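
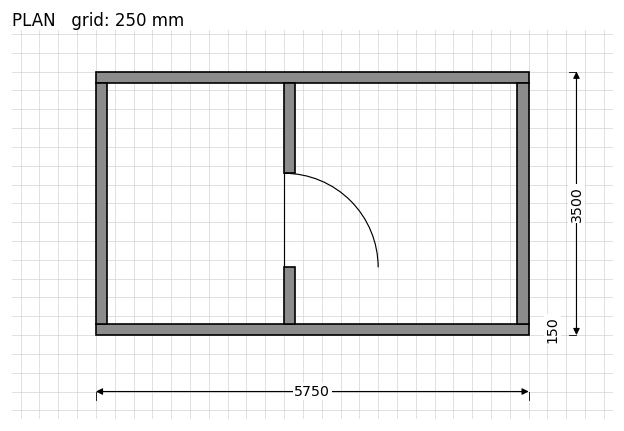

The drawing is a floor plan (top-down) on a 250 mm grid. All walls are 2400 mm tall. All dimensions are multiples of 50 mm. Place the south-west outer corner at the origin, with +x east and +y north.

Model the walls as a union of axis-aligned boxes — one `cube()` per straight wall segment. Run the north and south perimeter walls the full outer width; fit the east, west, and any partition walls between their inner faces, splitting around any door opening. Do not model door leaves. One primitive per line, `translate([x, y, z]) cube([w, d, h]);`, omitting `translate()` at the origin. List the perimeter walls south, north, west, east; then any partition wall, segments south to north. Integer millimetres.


cube([5750, 150, 2400]);
translate([0, 3350, 0]) cube([5750, 150, 2400]);
translate([0, 150, 0]) cube([150, 3200, 2400]);
translate([5600, 150, 0]) cube([150, 3200, 2400]);
translate([2500, 150, 0]) cube([150, 750, 2400]);
translate([2500, 2150, 0]) cube([150, 1200, 2400]);


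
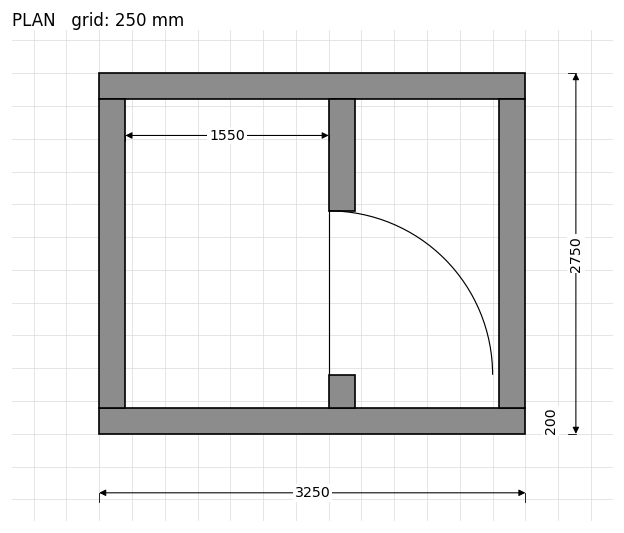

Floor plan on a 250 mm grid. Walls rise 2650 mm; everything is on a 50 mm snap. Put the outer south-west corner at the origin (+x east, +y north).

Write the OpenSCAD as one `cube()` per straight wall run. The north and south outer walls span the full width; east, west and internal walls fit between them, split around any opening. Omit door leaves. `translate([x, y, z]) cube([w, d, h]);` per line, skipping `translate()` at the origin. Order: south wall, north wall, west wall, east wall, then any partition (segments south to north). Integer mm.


cube([3250, 200, 2650]);
translate([0, 2550, 0]) cube([3250, 200, 2650]);
translate([0, 200, 0]) cube([200, 2350, 2650]);
translate([3050, 200, 0]) cube([200, 2350, 2650]);
translate([1750, 200, 0]) cube([200, 250, 2650]);
translate([1750, 1700, 0]) cube([200, 850, 2650]);


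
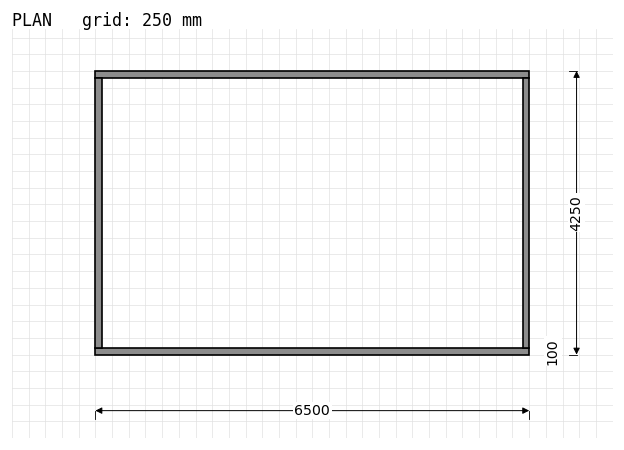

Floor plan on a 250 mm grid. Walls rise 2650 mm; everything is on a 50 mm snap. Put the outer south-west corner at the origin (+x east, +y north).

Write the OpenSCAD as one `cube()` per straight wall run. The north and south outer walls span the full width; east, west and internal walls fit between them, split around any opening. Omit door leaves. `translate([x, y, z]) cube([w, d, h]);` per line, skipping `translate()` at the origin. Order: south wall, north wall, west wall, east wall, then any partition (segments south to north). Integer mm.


cube([6500, 100, 2650]);
translate([0, 4150, 0]) cube([6500, 100, 2650]);
translate([0, 100, 0]) cube([100, 4050, 2650]);
translate([6400, 100, 0]) cube([100, 4050, 2650]);


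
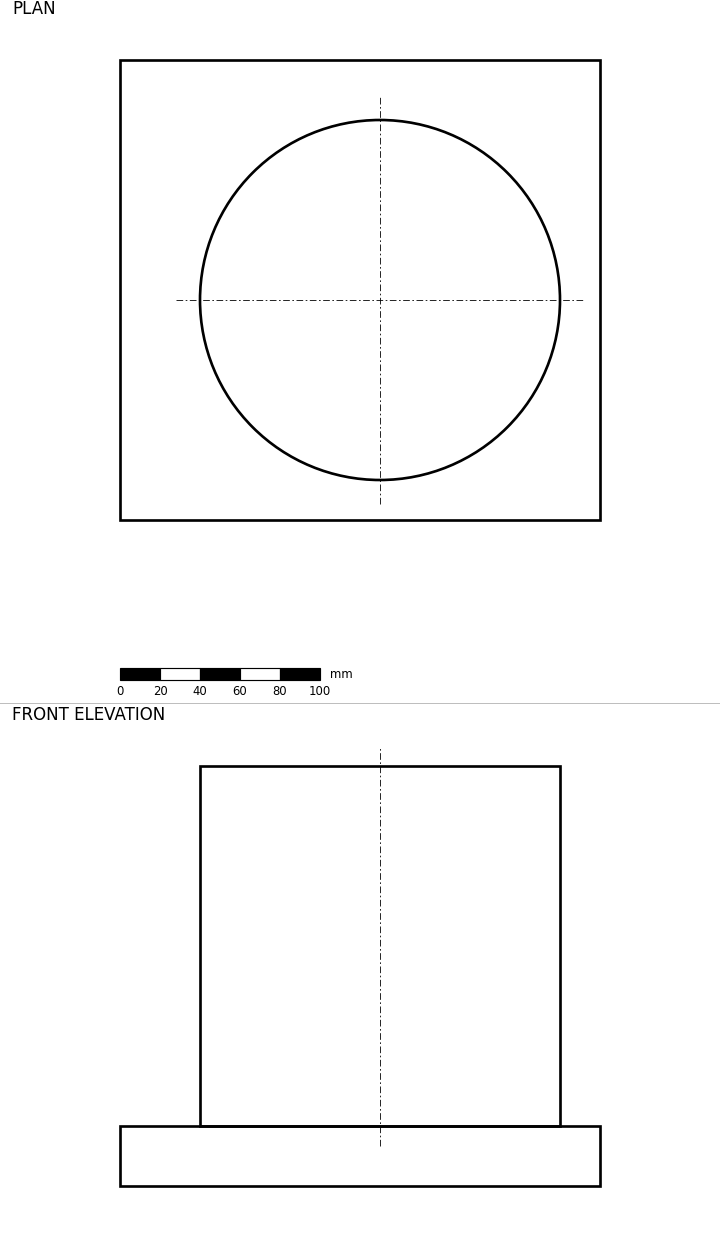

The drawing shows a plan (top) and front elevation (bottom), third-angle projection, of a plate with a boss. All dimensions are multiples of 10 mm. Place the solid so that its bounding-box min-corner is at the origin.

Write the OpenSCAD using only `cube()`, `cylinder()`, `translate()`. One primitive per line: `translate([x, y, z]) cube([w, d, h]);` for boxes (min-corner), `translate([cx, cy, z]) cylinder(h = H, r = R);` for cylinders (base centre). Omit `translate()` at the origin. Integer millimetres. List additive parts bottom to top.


cube([240, 230, 30]);
translate([130, 110, 30]) cylinder(h = 180, r = 90);


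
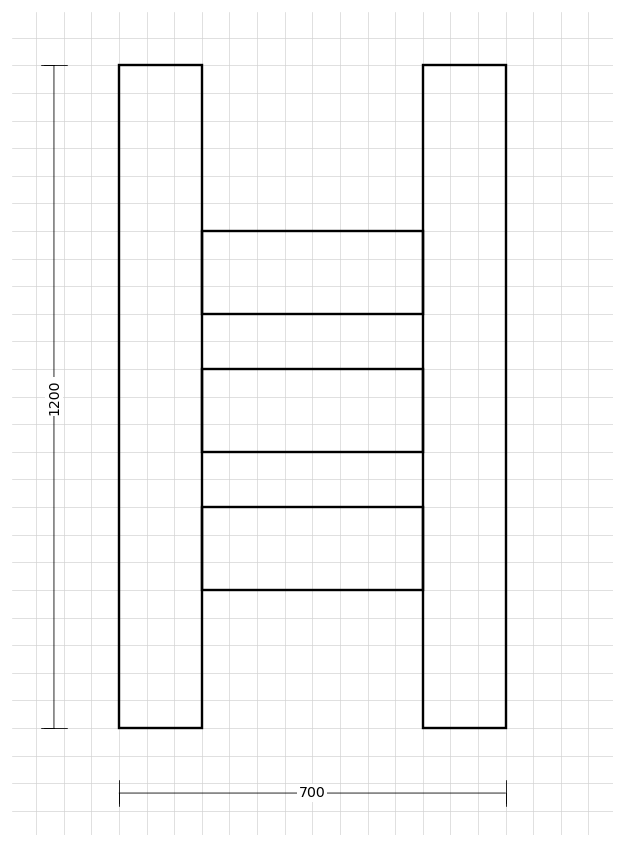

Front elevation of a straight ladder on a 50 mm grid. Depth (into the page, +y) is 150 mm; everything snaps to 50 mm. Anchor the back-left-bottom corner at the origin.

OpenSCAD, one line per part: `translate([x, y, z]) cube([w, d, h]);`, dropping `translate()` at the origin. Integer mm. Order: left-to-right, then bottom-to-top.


cube([150, 150, 1200]);
translate([150, 0, 250]) cube([400, 150, 150]);
translate([150, 0, 500]) cube([400, 150, 150]);
translate([150, 0, 750]) cube([400, 150, 150]);
translate([550, 0, 0]) cube([150, 150, 1200]);


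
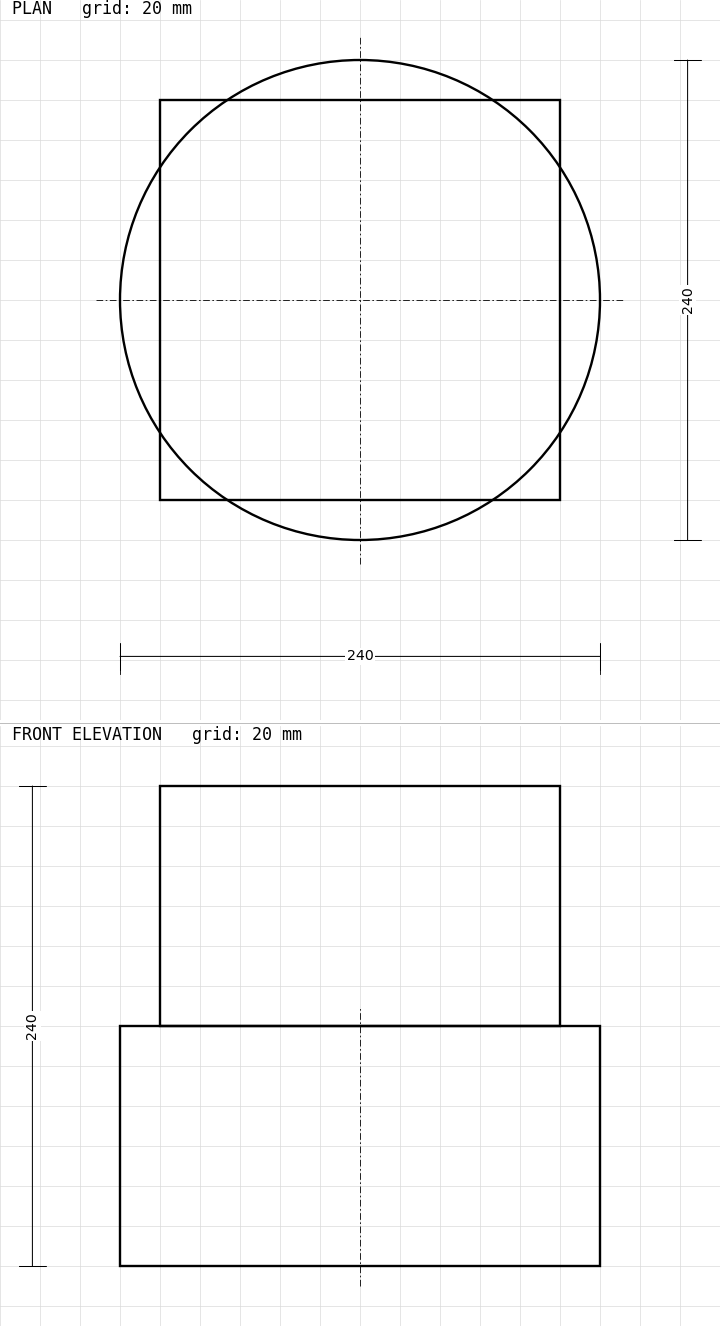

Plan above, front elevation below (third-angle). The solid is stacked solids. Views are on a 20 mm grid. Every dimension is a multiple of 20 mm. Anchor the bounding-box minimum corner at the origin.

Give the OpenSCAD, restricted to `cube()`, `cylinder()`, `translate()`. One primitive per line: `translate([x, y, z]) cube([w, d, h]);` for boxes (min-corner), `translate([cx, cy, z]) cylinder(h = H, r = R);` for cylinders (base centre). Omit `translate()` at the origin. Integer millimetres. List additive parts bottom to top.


translate([120, 120, 0]) cylinder(h = 120, r = 120);
translate([20, 20, 120]) cube([200, 200, 120]);


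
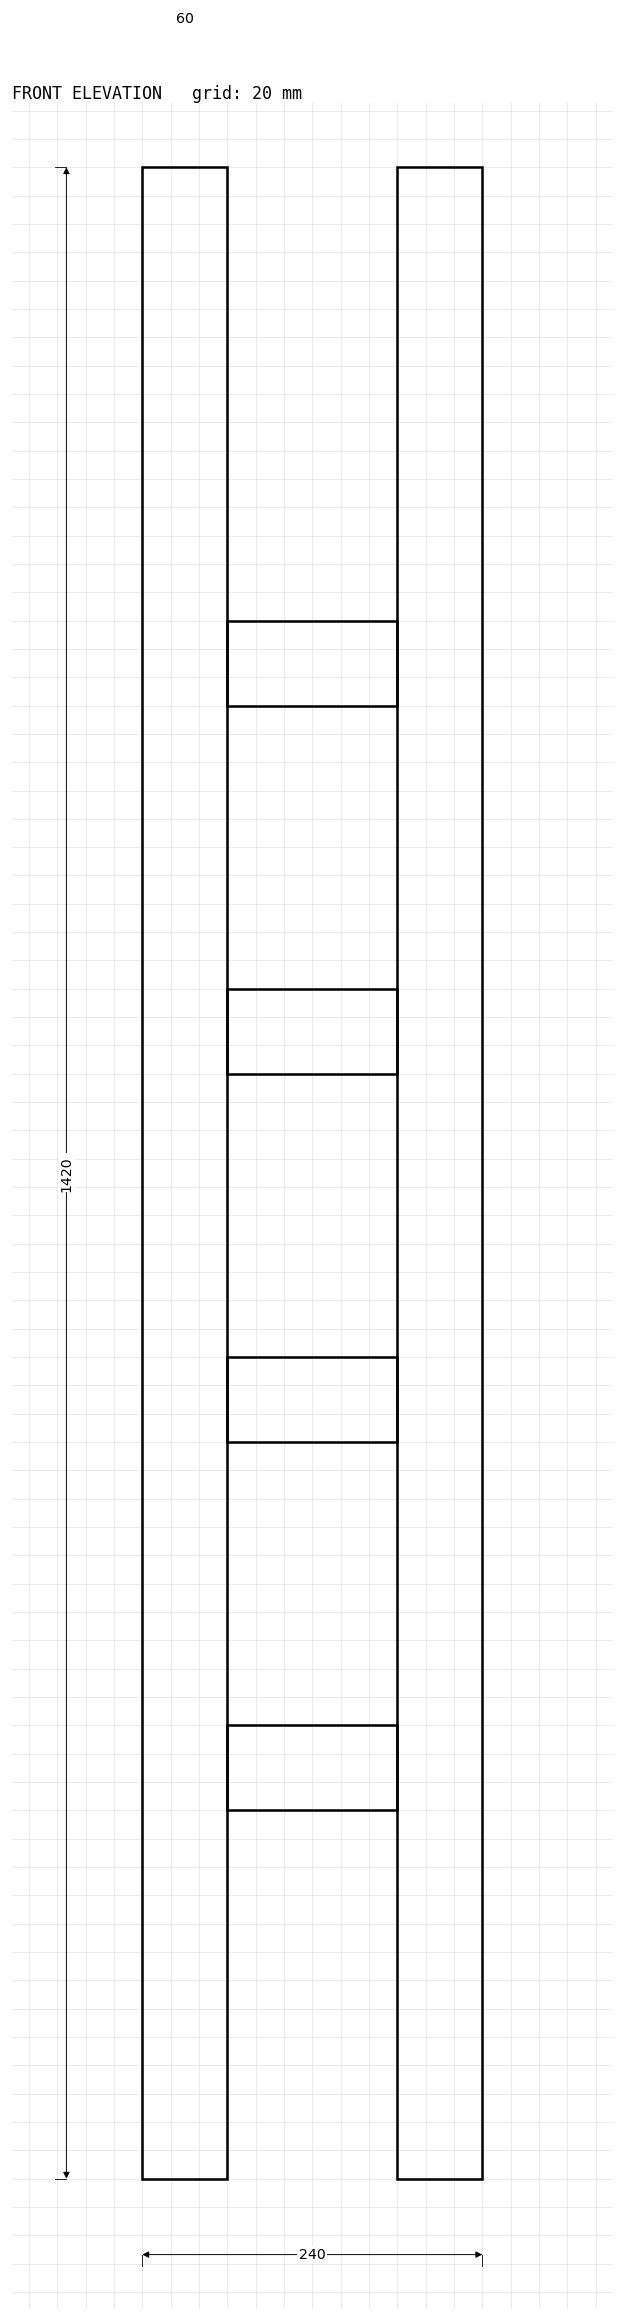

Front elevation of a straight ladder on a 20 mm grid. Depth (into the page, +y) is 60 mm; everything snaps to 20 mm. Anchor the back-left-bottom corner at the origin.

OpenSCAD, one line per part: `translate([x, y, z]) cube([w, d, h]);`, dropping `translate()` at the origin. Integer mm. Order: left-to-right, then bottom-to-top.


cube([60, 60, 1420]);
translate([60, 0, 260]) cube([120, 60, 60]);
translate([60, 0, 520]) cube([120, 60, 60]);
translate([60, 0, 780]) cube([120, 60, 60]);
translate([60, 0, 1040]) cube([120, 60, 60]);
translate([180, 0, 0]) cube([60, 60, 1420]);


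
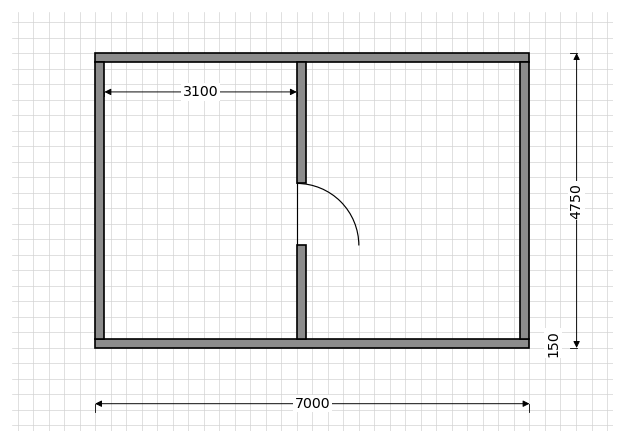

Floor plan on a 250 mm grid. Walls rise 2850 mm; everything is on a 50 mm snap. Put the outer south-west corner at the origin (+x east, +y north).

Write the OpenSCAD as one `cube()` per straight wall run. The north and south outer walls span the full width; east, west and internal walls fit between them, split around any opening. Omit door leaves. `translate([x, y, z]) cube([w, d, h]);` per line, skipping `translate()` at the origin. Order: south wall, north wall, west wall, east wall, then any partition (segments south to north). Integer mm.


cube([7000, 150, 2850]);
translate([0, 4600, 0]) cube([7000, 150, 2850]);
translate([0, 150, 0]) cube([150, 4450, 2850]);
translate([6850, 150, 0]) cube([150, 4450, 2850]);
translate([3250, 150, 0]) cube([150, 1500, 2850]);
translate([3250, 2650, 0]) cube([150, 1950, 2850]);


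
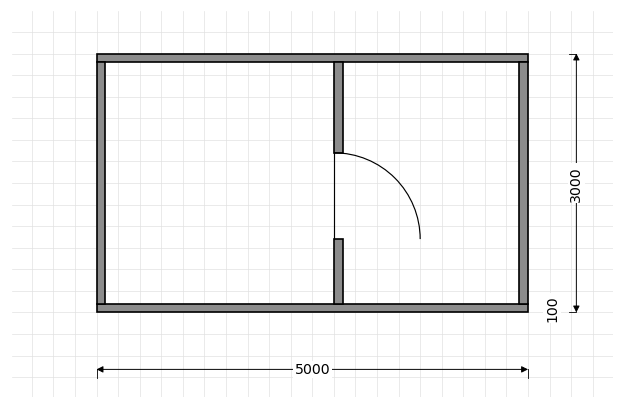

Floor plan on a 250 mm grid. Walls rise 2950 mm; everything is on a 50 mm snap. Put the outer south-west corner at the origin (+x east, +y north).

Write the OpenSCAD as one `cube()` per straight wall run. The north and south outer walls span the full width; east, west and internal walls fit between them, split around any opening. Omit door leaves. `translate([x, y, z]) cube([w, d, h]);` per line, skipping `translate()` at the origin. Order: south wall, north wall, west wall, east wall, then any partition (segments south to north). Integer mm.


cube([5000, 100, 2950]);
translate([0, 2900, 0]) cube([5000, 100, 2950]);
translate([0, 100, 0]) cube([100, 2800, 2950]);
translate([4900, 100, 0]) cube([100, 2800, 2950]);
translate([2750, 100, 0]) cube([100, 750, 2950]);
translate([2750, 1850, 0]) cube([100, 1050, 2950]);


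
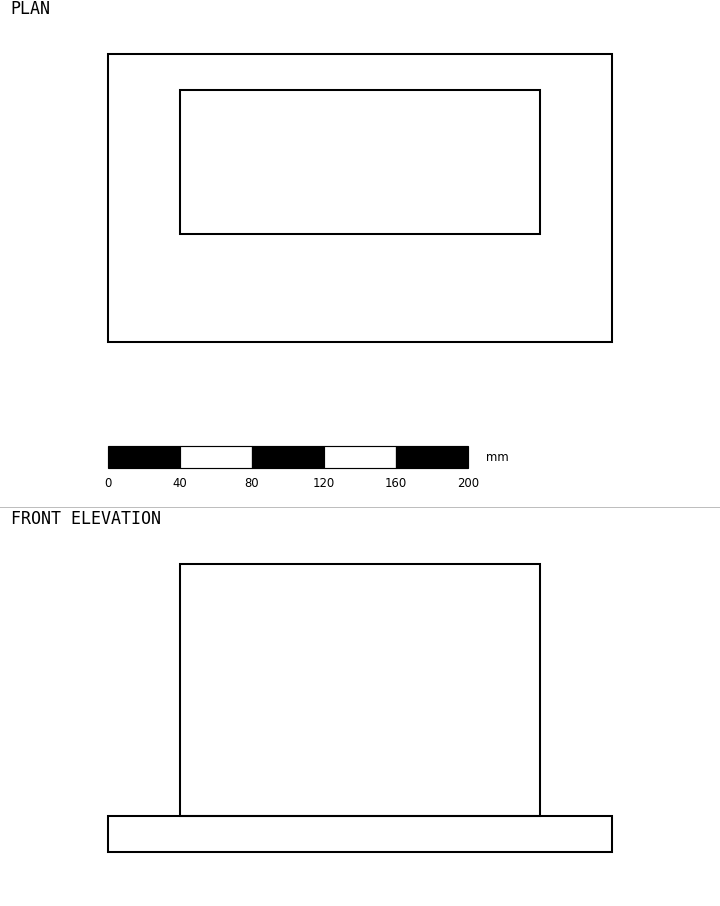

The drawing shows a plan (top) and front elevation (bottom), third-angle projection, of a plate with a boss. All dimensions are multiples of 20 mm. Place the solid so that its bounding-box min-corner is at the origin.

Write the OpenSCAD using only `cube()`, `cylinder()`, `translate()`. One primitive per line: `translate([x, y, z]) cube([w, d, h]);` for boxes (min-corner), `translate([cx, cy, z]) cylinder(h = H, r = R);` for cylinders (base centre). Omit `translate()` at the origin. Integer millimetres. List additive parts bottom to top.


cube([280, 160, 20]);
translate([40, 60, 20]) cube([200, 80, 140]);


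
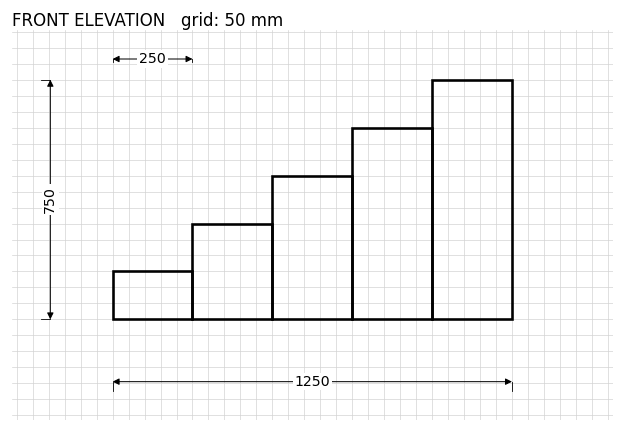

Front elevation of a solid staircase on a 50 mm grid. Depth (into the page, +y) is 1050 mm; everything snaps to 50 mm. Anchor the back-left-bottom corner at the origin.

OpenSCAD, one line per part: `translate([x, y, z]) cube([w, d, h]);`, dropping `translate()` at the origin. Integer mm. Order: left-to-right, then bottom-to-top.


cube([250, 1050, 150]);
translate([250, 0, 0]) cube([250, 1050, 300]);
translate([500, 0, 0]) cube([250, 1050, 450]);
translate([750, 0, 0]) cube([250, 1050, 600]);
translate([1000, 0, 0]) cube([250, 1050, 750]);


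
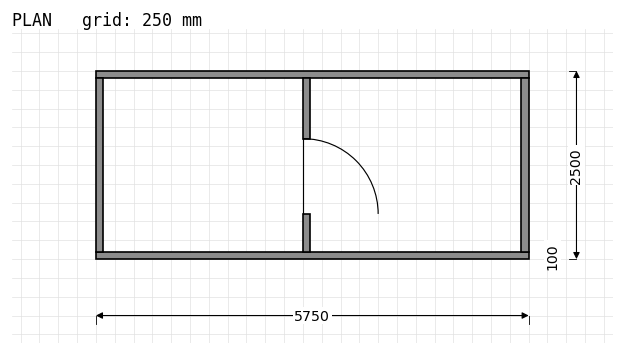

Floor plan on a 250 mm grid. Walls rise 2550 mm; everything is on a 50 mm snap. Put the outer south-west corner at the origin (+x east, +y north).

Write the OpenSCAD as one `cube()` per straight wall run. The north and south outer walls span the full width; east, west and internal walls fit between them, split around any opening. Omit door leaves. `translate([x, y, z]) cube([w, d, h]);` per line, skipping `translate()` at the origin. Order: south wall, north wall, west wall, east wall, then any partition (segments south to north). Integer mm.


cube([5750, 100, 2550]);
translate([0, 2400, 0]) cube([5750, 100, 2550]);
translate([0, 100, 0]) cube([100, 2300, 2550]);
translate([5650, 100, 0]) cube([100, 2300, 2550]);
translate([2750, 100, 0]) cube([100, 500, 2550]);
translate([2750, 1600, 0]) cube([100, 800, 2550]);


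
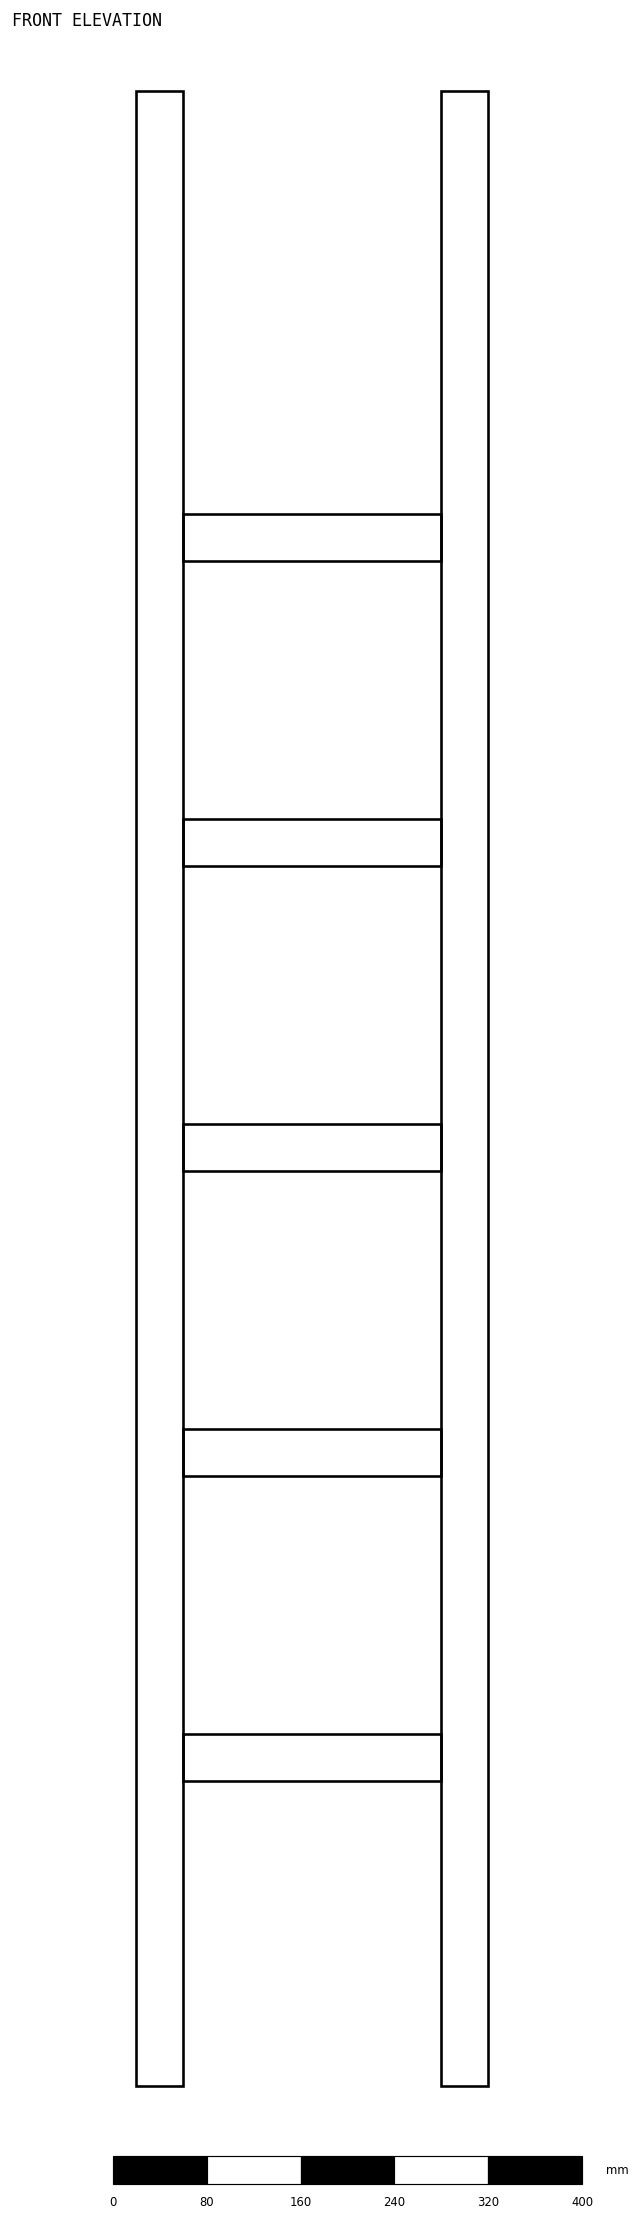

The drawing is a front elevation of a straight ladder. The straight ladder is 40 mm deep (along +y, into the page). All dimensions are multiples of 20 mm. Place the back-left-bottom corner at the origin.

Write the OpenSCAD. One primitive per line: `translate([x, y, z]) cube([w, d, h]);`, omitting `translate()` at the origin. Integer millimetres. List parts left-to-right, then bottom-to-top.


cube([40, 40, 1700]);
translate([40, 0, 260]) cube([220, 40, 40]);
translate([40, 0, 520]) cube([220, 40, 40]);
translate([40, 0, 780]) cube([220, 40, 40]);
translate([40, 0, 1040]) cube([220, 40, 40]);
translate([40, 0, 1300]) cube([220, 40, 40]);
translate([260, 0, 0]) cube([40, 40, 1700]);


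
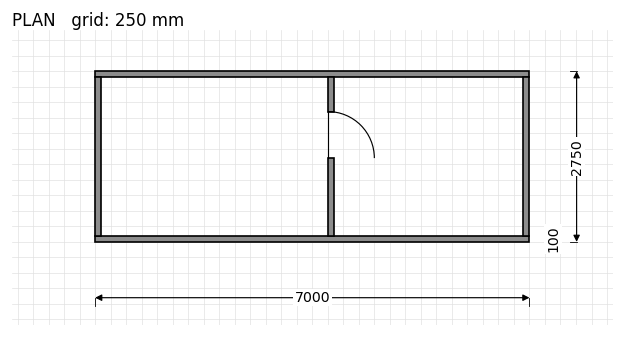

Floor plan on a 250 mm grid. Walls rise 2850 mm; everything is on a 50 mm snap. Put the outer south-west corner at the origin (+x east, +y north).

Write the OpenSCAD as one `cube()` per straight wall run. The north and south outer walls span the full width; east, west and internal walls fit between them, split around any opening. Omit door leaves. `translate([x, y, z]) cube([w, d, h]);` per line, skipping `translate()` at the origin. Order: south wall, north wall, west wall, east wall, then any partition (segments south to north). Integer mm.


cube([7000, 100, 2850]);
translate([0, 2650, 0]) cube([7000, 100, 2850]);
translate([0, 100, 0]) cube([100, 2550, 2850]);
translate([6900, 100, 0]) cube([100, 2550, 2850]);
translate([3750, 100, 0]) cube([100, 1250, 2850]);
translate([3750, 2100, 0]) cube([100, 550, 2850]);


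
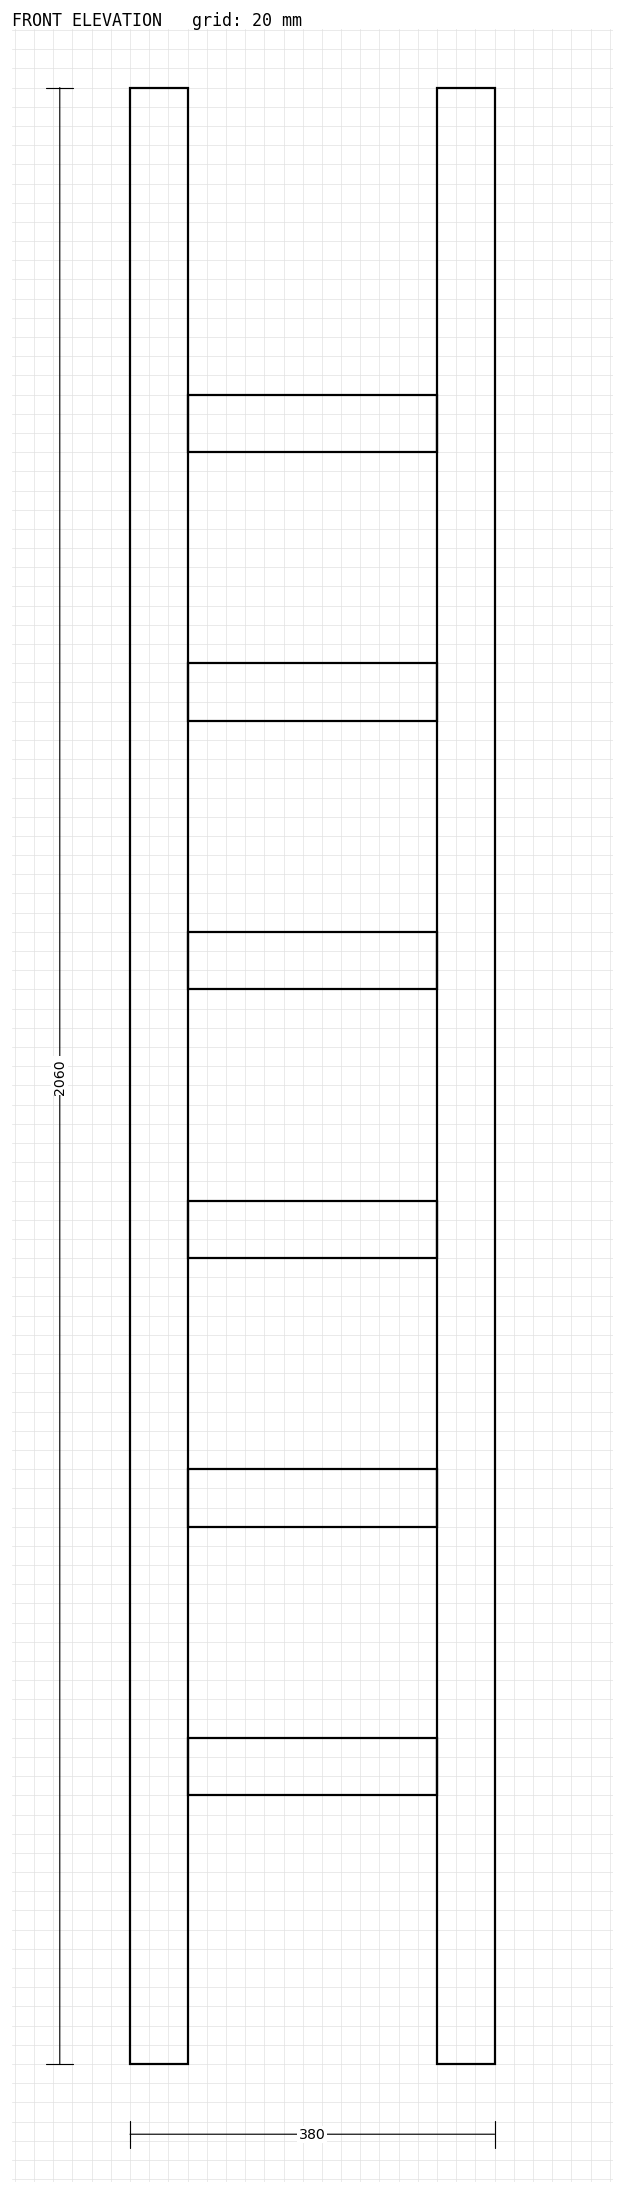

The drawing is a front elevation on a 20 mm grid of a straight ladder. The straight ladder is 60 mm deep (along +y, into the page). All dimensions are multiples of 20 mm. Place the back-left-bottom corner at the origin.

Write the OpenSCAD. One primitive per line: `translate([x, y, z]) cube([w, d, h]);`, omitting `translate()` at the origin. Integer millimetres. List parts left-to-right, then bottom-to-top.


cube([60, 60, 2060]);
translate([60, 0, 280]) cube([260, 60, 60]);
translate([60, 0, 560]) cube([260, 60, 60]);
translate([60, 0, 840]) cube([260, 60, 60]);
translate([60, 0, 1120]) cube([260, 60, 60]);
translate([60, 0, 1400]) cube([260, 60, 60]);
translate([60, 0, 1680]) cube([260, 60, 60]);
translate([320, 0, 0]) cube([60, 60, 2060]);


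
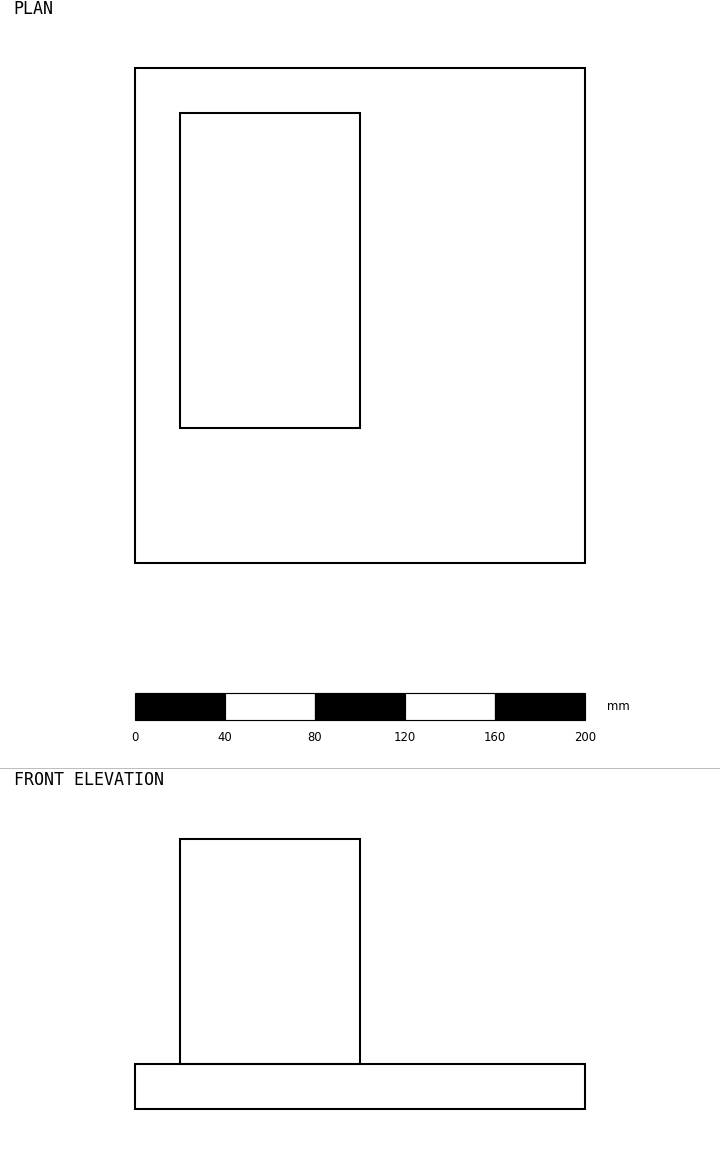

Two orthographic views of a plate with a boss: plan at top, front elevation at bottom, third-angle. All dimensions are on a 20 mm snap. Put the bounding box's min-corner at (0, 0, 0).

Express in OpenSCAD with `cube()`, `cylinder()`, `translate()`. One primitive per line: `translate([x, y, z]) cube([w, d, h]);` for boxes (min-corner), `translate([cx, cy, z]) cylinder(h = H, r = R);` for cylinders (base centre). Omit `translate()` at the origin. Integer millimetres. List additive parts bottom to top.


cube([200, 220, 20]);
translate([20, 60, 20]) cube([80, 140, 100]);


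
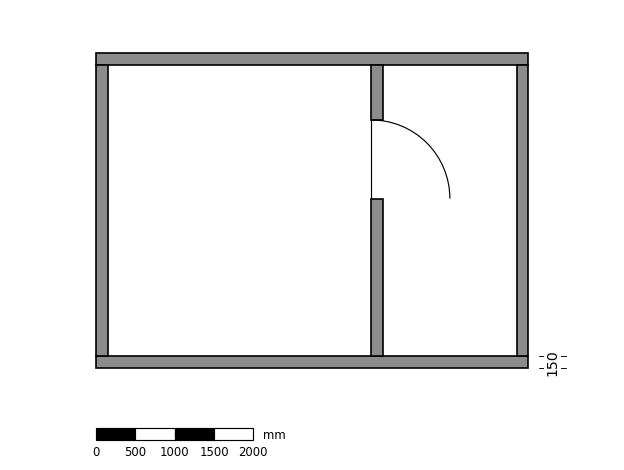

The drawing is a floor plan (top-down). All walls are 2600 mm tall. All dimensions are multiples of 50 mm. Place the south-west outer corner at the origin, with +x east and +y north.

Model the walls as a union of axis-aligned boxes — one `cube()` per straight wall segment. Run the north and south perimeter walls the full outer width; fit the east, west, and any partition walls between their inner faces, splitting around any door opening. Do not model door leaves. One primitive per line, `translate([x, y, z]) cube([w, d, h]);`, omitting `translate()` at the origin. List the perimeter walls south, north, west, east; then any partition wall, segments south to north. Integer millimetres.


cube([5500, 150, 2600]);
translate([0, 3850, 0]) cube([5500, 150, 2600]);
translate([0, 150, 0]) cube([150, 3700, 2600]);
translate([5350, 150, 0]) cube([150, 3700, 2600]);
translate([3500, 150, 0]) cube([150, 2000, 2600]);
translate([3500, 3150, 0]) cube([150, 700, 2600]);


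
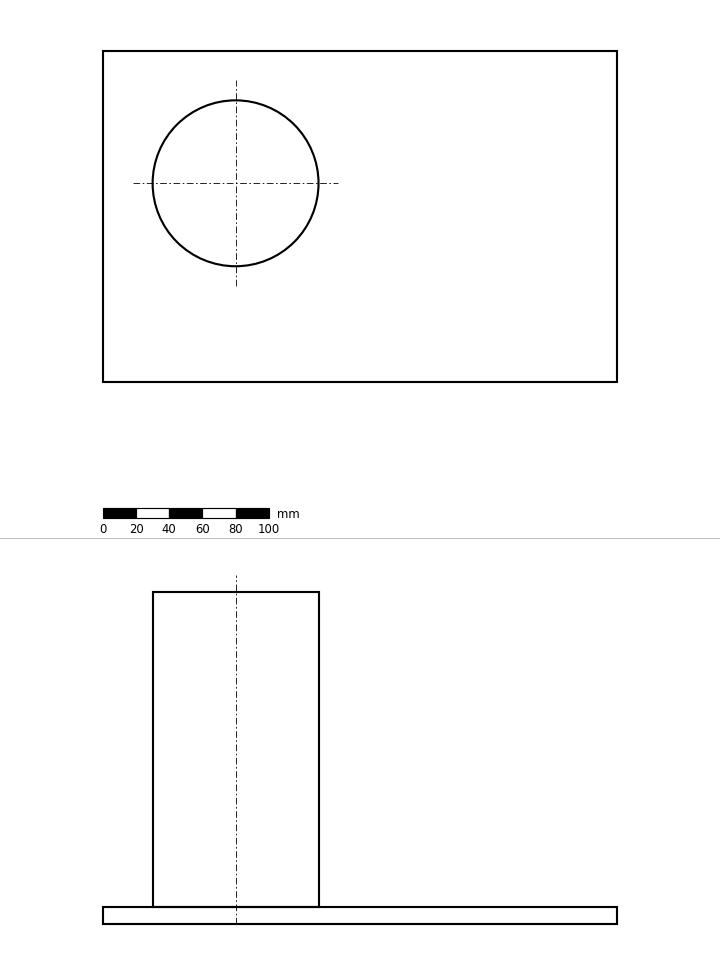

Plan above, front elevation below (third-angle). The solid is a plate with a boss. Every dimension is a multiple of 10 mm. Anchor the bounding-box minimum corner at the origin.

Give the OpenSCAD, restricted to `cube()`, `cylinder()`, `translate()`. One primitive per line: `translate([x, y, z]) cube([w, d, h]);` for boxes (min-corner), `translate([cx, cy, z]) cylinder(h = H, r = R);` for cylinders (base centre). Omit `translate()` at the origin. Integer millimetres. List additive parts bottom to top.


cube([310, 200, 10]);
translate([80, 120, 10]) cylinder(h = 190, r = 50);


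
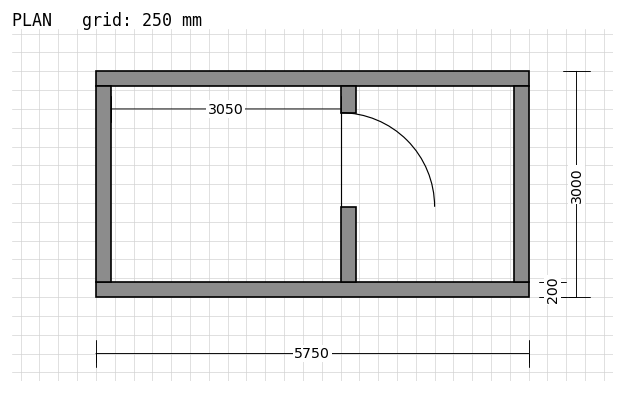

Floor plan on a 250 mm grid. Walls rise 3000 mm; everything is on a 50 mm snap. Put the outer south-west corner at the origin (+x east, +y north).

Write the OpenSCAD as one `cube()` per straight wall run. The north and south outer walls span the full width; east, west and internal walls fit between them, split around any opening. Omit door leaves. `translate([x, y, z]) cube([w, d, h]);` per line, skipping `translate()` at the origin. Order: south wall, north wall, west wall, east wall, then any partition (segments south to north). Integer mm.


cube([5750, 200, 3000]);
translate([0, 2800, 0]) cube([5750, 200, 3000]);
translate([0, 200, 0]) cube([200, 2600, 3000]);
translate([5550, 200, 0]) cube([200, 2600, 3000]);
translate([3250, 200, 0]) cube([200, 1000, 3000]);
translate([3250, 2450, 0]) cube([200, 350, 3000]);


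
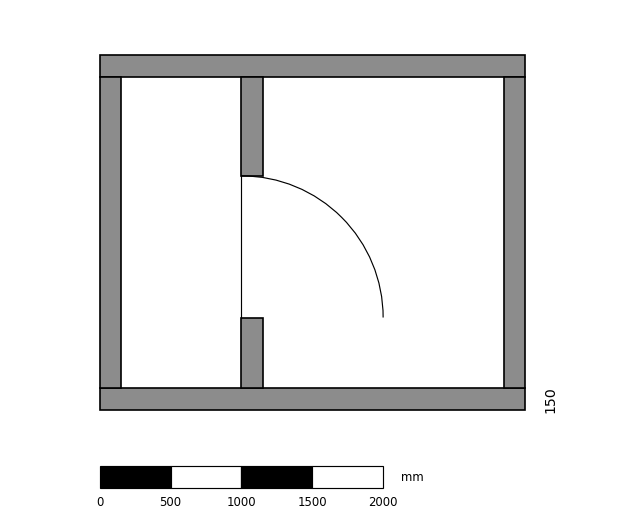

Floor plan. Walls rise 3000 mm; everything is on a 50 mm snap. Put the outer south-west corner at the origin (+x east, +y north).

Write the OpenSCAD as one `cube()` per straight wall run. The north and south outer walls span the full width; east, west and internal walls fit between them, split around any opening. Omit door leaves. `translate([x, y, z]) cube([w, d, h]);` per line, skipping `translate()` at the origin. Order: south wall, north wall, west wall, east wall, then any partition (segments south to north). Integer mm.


cube([3000, 150, 3000]);
translate([0, 2350, 0]) cube([3000, 150, 3000]);
translate([0, 150, 0]) cube([150, 2200, 3000]);
translate([2850, 150, 0]) cube([150, 2200, 3000]);
translate([1000, 150, 0]) cube([150, 500, 3000]);
translate([1000, 1650, 0]) cube([150, 700, 3000]);


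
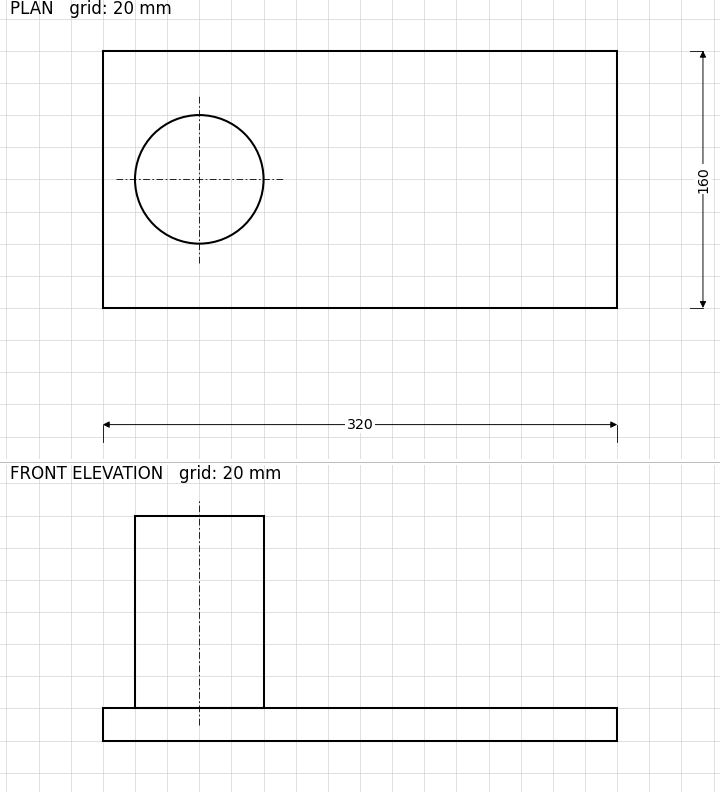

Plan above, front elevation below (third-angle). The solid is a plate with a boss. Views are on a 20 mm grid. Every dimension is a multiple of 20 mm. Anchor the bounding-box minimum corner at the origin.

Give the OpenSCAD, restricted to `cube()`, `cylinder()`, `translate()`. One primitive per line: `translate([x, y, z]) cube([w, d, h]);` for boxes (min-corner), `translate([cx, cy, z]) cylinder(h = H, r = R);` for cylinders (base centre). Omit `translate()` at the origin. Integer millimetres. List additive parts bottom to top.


cube([320, 160, 20]);
translate([60, 80, 20]) cylinder(h = 120, r = 40);


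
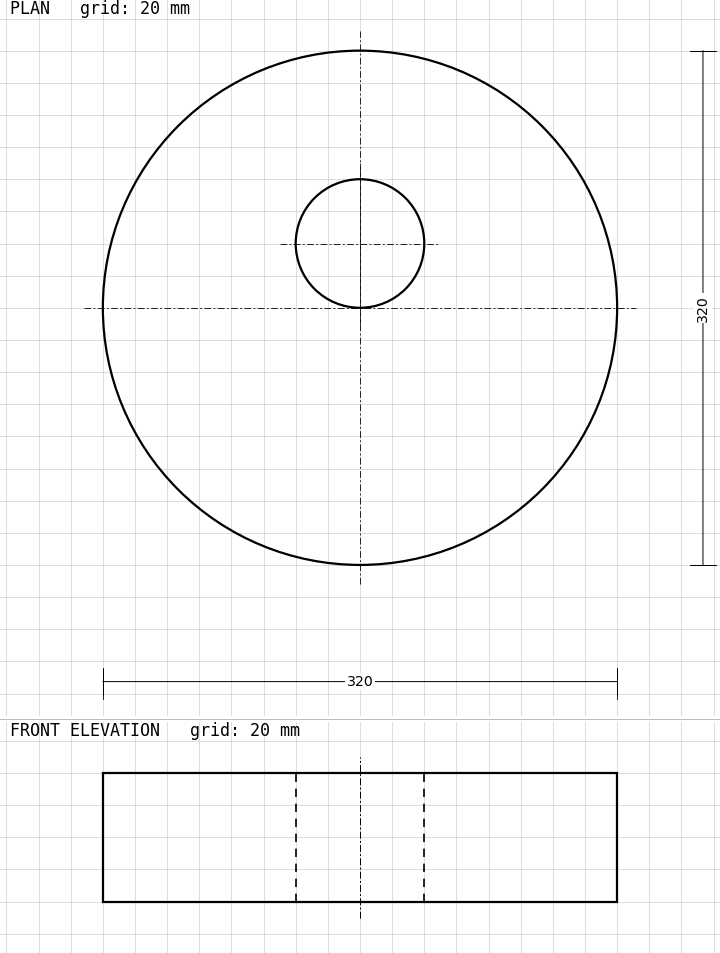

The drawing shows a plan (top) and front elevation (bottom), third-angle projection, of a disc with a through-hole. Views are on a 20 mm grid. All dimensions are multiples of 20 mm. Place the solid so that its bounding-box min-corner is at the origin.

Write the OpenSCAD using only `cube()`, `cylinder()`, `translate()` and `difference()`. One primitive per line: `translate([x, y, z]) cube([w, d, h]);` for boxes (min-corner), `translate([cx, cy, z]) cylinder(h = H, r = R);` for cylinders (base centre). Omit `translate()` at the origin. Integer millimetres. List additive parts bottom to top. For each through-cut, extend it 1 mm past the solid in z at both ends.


difference() {
  translate([160, 160, 0]) cylinder(h = 80, r = 160);
  translate([160, 200, -1]) cylinder(h = 82, r = 40);
}


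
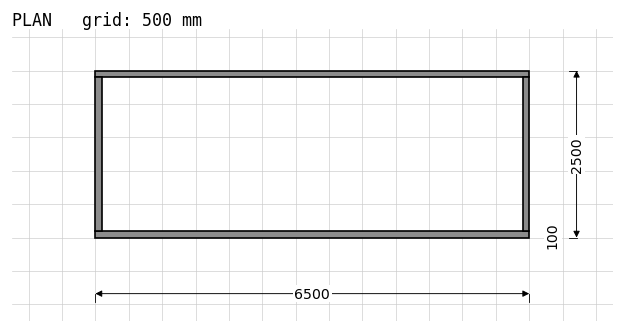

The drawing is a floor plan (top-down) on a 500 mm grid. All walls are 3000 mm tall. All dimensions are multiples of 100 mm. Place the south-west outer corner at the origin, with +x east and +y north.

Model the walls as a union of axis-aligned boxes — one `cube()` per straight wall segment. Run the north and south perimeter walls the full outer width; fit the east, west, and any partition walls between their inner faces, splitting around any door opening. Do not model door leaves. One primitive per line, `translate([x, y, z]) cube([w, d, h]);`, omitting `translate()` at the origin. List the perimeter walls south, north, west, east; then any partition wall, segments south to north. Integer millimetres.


cube([6500, 100, 3000]);
translate([0, 2400, 0]) cube([6500, 100, 3000]);
translate([0, 100, 0]) cube([100, 2300, 3000]);
translate([6400, 100, 0]) cube([100, 2300, 3000]);


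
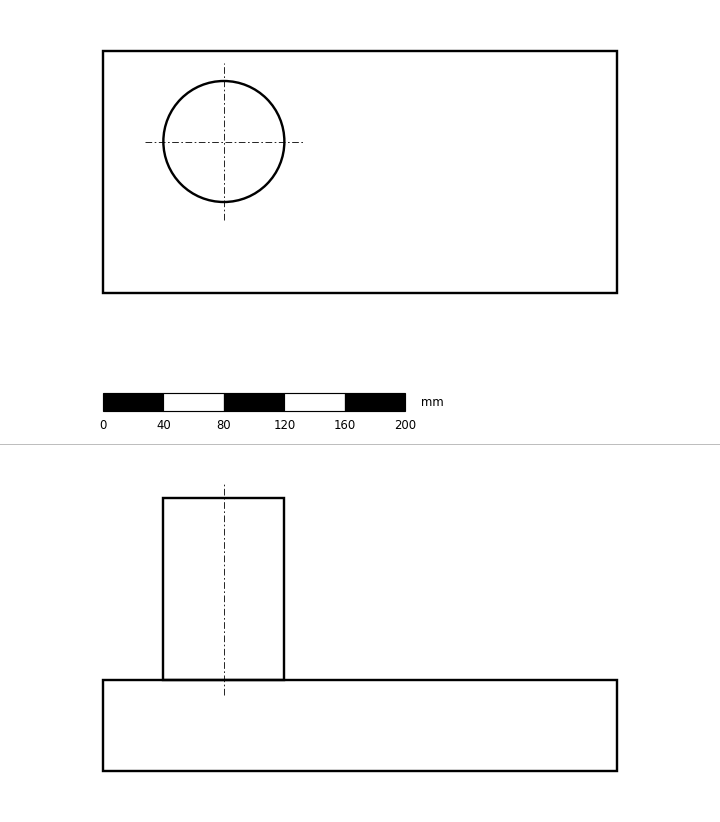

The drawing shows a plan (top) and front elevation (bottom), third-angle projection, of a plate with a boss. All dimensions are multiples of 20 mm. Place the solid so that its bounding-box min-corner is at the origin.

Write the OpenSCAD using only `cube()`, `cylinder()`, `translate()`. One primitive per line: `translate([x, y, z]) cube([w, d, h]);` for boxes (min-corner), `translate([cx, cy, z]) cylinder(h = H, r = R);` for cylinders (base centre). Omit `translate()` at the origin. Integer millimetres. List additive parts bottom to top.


cube([340, 160, 60]);
translate([80, 100, 60]) cylinder(h = 120, r = 40);


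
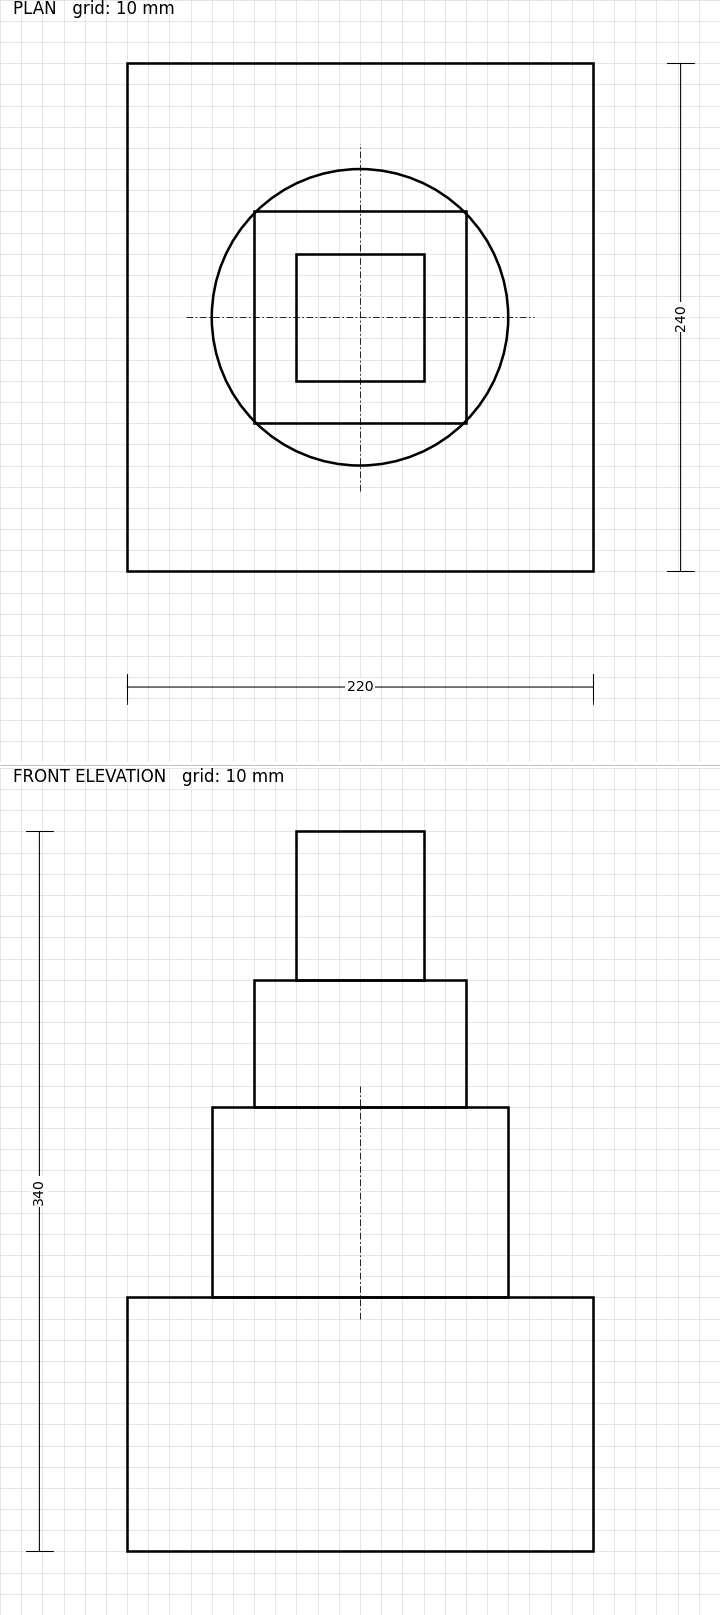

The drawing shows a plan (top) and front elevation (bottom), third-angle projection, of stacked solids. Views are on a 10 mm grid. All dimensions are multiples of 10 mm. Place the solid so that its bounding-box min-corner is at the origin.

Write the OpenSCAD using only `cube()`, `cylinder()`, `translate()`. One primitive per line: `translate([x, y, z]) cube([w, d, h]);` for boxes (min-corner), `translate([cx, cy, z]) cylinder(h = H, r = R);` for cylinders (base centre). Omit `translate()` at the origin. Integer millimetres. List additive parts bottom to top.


cube([220, 240, 120]);
translate([110, 120, 120]) cylinder(h = 90, r = 70);
translate([60, 70, 210]) cube([100, 100, 60]);
translate([80, 90, 270]) cube([60, 60, 70]);


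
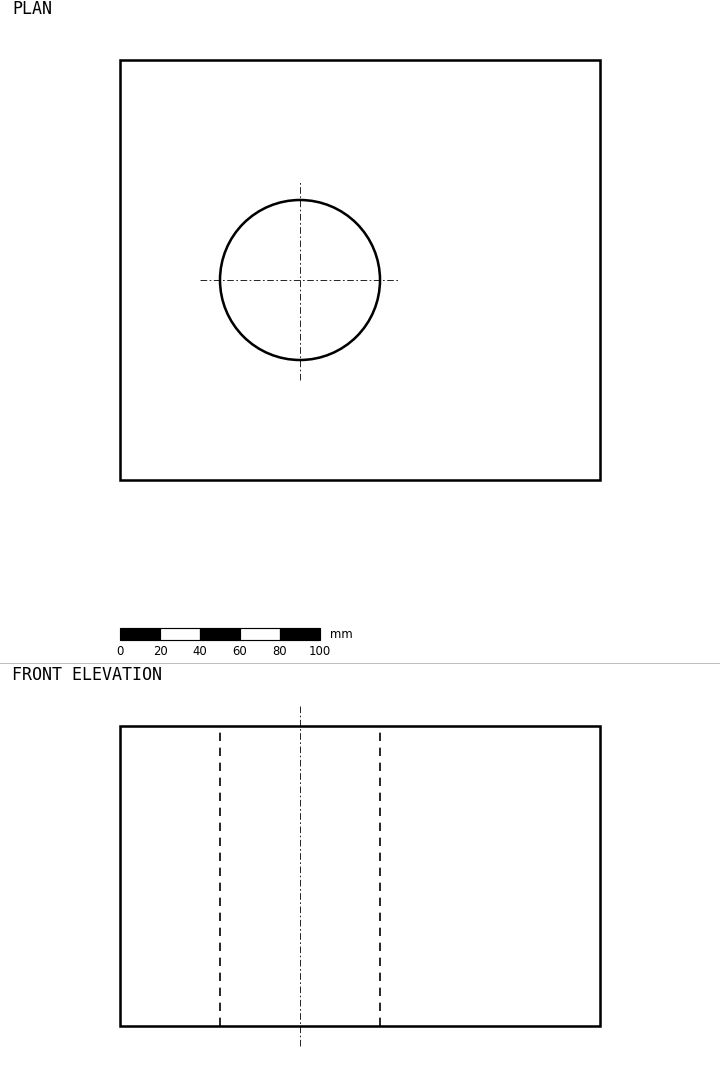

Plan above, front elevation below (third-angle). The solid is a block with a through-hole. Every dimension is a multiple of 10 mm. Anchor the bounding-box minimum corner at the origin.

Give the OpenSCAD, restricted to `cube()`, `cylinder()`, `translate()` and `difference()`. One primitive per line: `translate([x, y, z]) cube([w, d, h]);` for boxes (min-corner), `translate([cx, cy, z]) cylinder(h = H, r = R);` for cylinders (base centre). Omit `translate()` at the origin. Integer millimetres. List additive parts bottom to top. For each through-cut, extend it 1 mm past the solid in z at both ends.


difference() {
  cube([240, 210, 150]);
  translate([90, 100, -1]) cylinder(h = 152, r = 40);
}


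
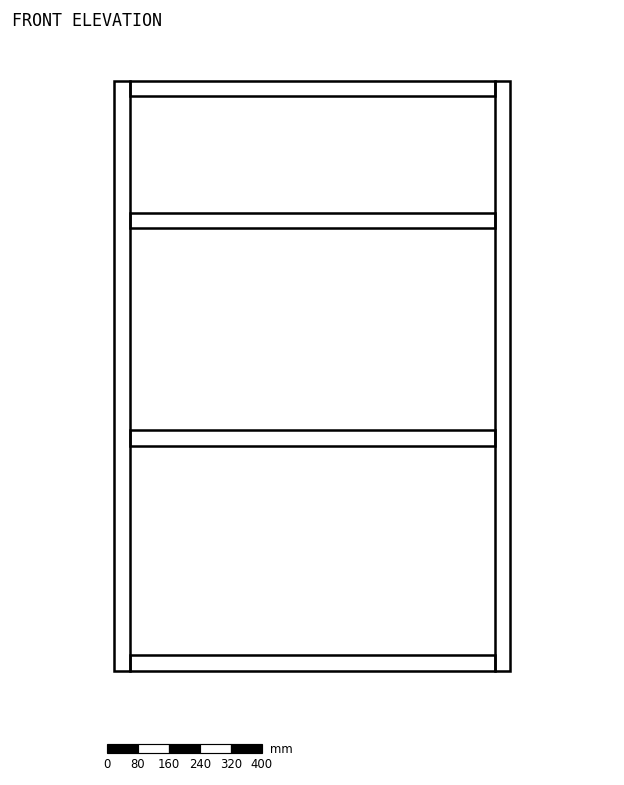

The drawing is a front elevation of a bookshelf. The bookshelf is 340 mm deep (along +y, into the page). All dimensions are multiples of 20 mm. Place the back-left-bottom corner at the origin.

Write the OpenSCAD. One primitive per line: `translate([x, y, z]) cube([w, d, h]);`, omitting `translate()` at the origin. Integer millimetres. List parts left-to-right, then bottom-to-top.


cube([40, 340, 1520]);
translate([40, 0, 0]) cube([940, 340, 40]);
translate([40, 0, 580]) cube([940, 340, 40]);
translate([40, 0, 1140]) cube([940, 340, 40]);
translate([40, 0, 1480]) cube([940, 340, 40]);
translate([980, 0, 0]) cube([40, 340, 1520]);


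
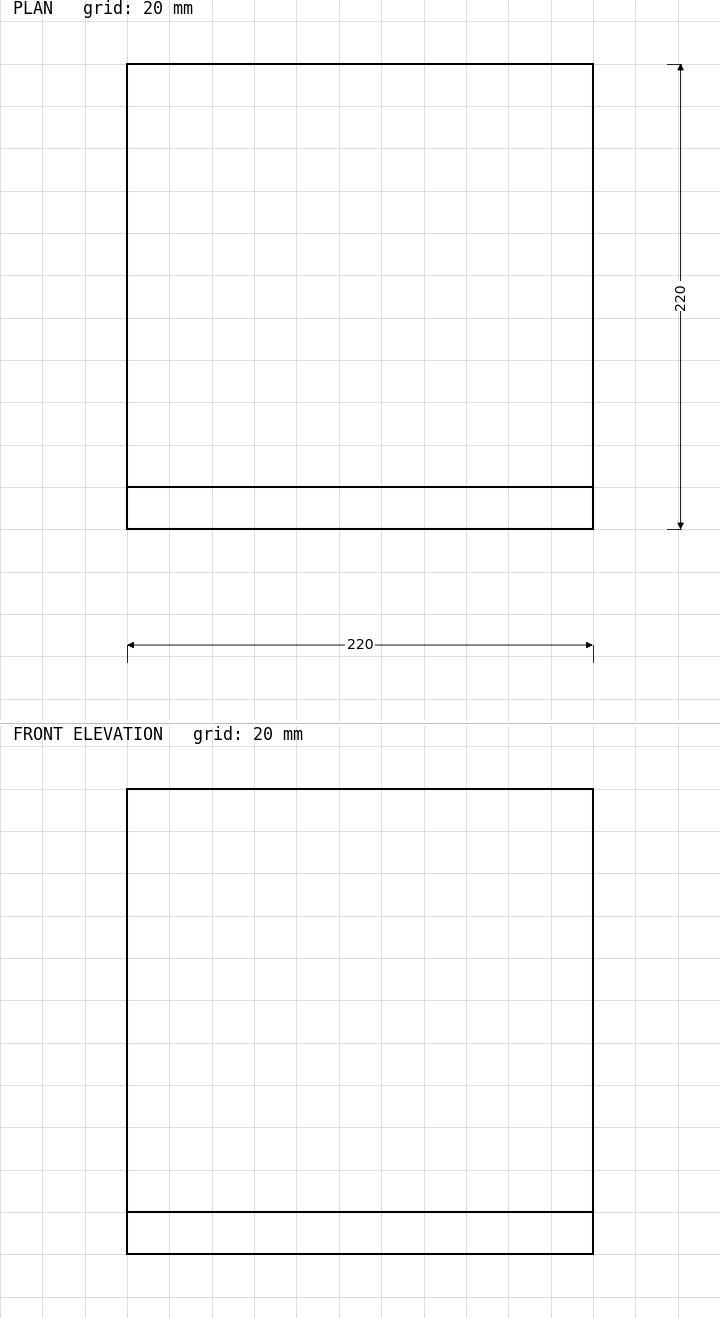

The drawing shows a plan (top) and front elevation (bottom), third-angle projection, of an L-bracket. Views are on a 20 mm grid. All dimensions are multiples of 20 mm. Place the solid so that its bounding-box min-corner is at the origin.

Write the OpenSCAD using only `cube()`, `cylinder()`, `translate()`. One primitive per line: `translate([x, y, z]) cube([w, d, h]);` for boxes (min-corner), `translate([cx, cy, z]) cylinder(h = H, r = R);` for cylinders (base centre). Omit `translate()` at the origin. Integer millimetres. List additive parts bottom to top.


cube([220, 220, 20]);
translate([0, 0, 20]) cube([220, 20, 200]);


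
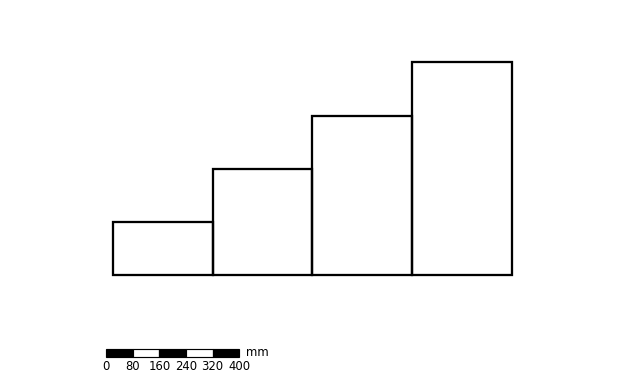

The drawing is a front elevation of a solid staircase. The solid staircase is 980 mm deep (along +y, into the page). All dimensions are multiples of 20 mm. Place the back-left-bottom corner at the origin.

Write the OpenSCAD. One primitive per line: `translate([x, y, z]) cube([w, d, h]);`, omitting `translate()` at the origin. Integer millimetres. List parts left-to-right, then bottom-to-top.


cube([300, 980, 160]);
translate([300, 0, 0]) cube([300, 980, 320]);
translate([600, 0, 0]) cube([300, 980, 480]);
translate([900, 0, 0]) cube([300, 980, 640]);


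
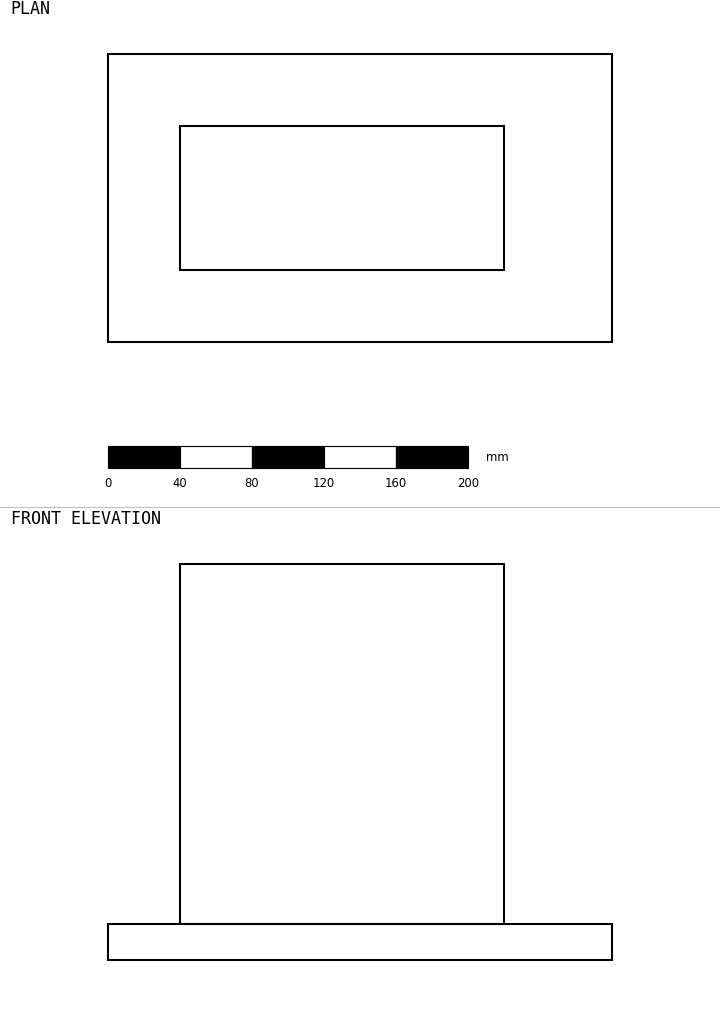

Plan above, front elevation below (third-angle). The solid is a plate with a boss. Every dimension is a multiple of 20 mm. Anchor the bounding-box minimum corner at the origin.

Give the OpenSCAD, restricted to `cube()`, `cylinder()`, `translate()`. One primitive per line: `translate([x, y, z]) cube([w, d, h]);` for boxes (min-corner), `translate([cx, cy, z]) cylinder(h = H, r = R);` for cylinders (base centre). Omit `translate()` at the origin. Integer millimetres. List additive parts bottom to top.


cube([280, 160, 20]);
translate([40, 40, 20]) cube([180, 80, 200]);


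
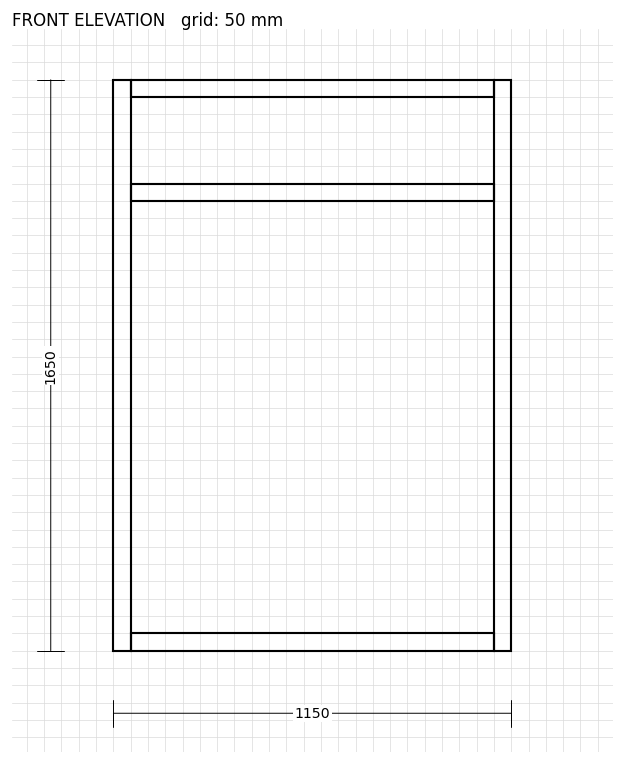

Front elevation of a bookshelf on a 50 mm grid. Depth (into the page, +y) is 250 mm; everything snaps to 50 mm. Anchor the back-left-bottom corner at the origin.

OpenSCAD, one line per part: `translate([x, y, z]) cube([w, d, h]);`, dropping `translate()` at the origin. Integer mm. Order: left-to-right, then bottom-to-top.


cube([50, 250, 1650]);
translate([50, 0, 0]) cube([1050, 250, 50]);
translate([50, 0, 1300]) cube([1050, 250, 50]);
translate([50, 0, 1600]) cube([1050, 250, 50]);
translate([1100, 0, 0]) cube([50, 250, 1650]);


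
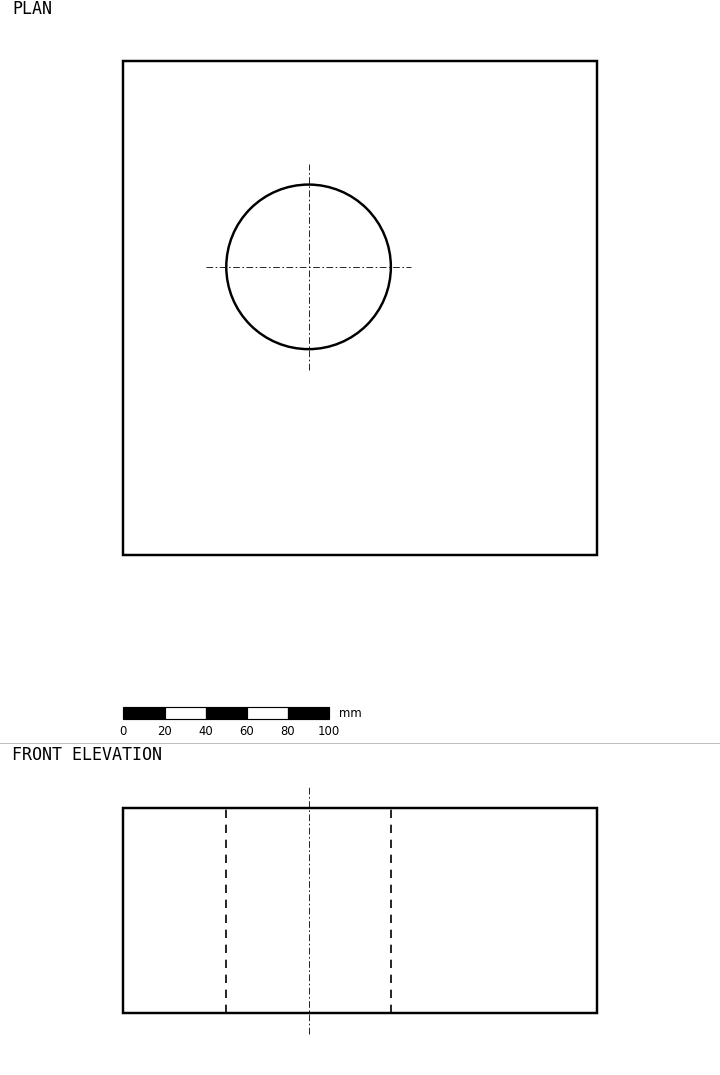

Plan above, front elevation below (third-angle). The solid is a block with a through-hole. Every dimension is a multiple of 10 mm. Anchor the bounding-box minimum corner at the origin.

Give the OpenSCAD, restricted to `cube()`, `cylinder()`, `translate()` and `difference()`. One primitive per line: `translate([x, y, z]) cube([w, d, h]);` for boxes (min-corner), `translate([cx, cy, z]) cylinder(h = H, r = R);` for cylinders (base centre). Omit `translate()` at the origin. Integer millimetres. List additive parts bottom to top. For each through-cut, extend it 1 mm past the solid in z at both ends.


difference() {
  cube([230, 240, 100]);
  translate([90, 140, -1]) cylinder(h = 102, r = 40);
}


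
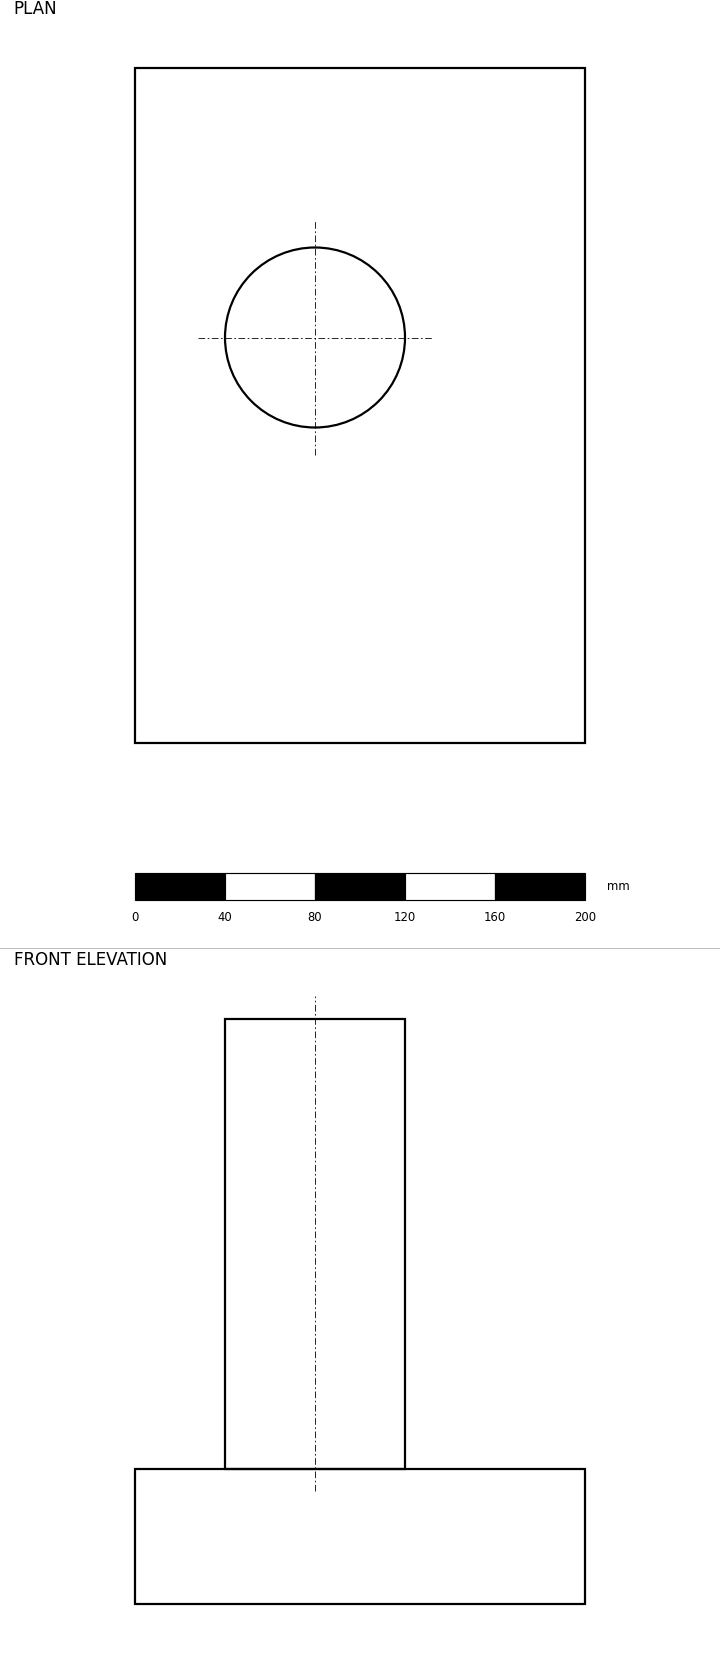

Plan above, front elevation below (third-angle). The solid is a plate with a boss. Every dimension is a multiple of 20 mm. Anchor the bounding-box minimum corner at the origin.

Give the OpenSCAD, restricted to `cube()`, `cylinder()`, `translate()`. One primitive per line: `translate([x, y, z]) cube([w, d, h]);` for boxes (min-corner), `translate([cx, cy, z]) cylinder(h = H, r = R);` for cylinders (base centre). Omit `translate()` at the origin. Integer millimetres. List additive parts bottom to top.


cube([200, 300, 60]);
translate([80, 180, 60]) cylinder(h = 200, r = 40);


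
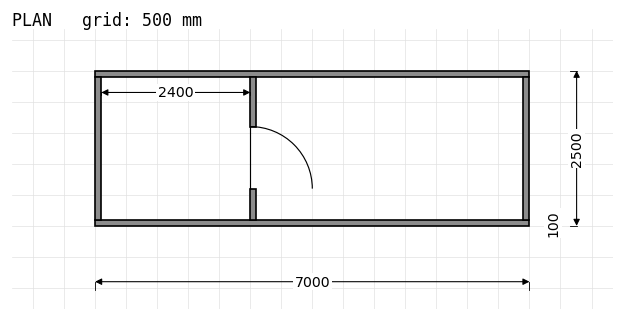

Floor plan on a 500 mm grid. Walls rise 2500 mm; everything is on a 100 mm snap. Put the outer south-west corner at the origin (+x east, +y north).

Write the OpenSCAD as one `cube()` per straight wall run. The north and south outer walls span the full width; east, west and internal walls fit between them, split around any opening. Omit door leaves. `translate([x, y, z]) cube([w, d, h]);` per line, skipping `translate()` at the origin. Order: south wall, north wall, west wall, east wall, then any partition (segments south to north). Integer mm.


cube([7000, 100, 2500]);
translate([0, 2400, 0]) cube([7000, 100, 2500]);
translate([0, 100, 0]) cube([100, 2300, 2500]);
translate([6900, 100, 0]) cube([100, 2300, 2500]);
translate([2500, 100, 0]) cube([100, 500, 2500]);
translate([2500, 1600, 0]) cube([100, 800, 2500]);


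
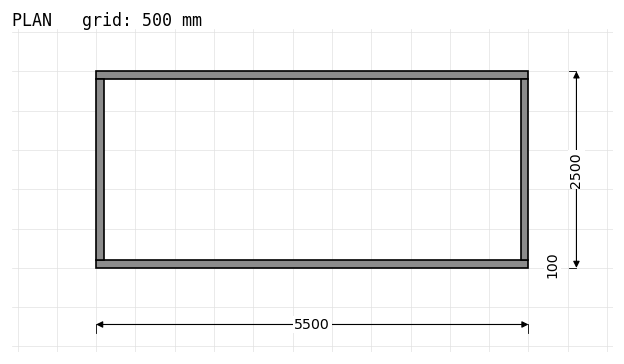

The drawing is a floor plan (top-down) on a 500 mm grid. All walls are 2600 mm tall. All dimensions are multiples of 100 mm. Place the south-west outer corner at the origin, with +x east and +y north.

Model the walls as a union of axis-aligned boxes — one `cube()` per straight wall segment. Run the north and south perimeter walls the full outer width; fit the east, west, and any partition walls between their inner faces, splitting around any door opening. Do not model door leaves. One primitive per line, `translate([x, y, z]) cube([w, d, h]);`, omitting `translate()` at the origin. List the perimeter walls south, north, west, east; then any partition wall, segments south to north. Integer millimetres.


cube([5500, 100, 2600]);
translate([0, 2400, 0]) cube([5500, 100, 2600]);
translate([0, 100, 0]) cube([100, 2300, 2600]);
translate([5400, 100, 0]) cube([100, 2300, 2600]);


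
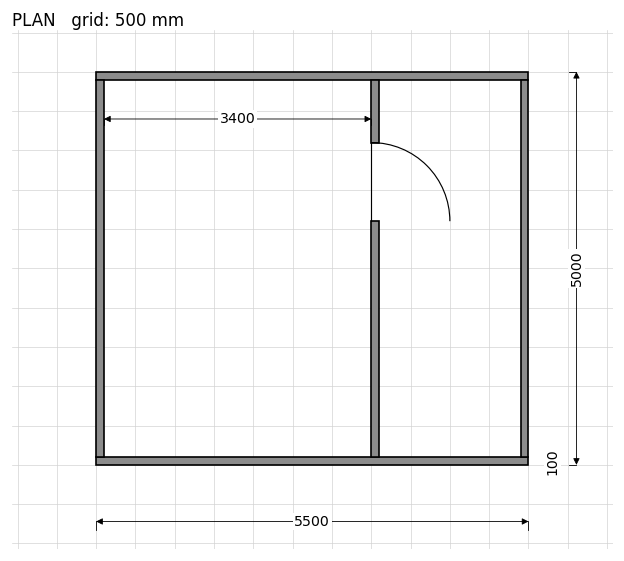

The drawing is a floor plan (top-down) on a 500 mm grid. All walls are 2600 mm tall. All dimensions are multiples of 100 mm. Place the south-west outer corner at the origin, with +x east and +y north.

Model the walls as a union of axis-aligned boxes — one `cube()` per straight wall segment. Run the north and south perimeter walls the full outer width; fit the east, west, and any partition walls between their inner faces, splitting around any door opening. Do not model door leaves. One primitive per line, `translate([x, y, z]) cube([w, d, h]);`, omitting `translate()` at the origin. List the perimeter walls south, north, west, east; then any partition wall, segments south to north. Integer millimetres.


cube([5500, 100, 2600]);
translate([0, 4900, 0]) cube([5500, 100, 2600]);
translate([0, 100, 0]) cube([100, 4800, 2600]);
translate([5400, 100, 0]) cube([100, 4800, 2600]);
translate([3500, 100, 0]) cube([100, 3000, 2600]);
translate([3500, 4100, 0]) cube([100, 800, 2600]);


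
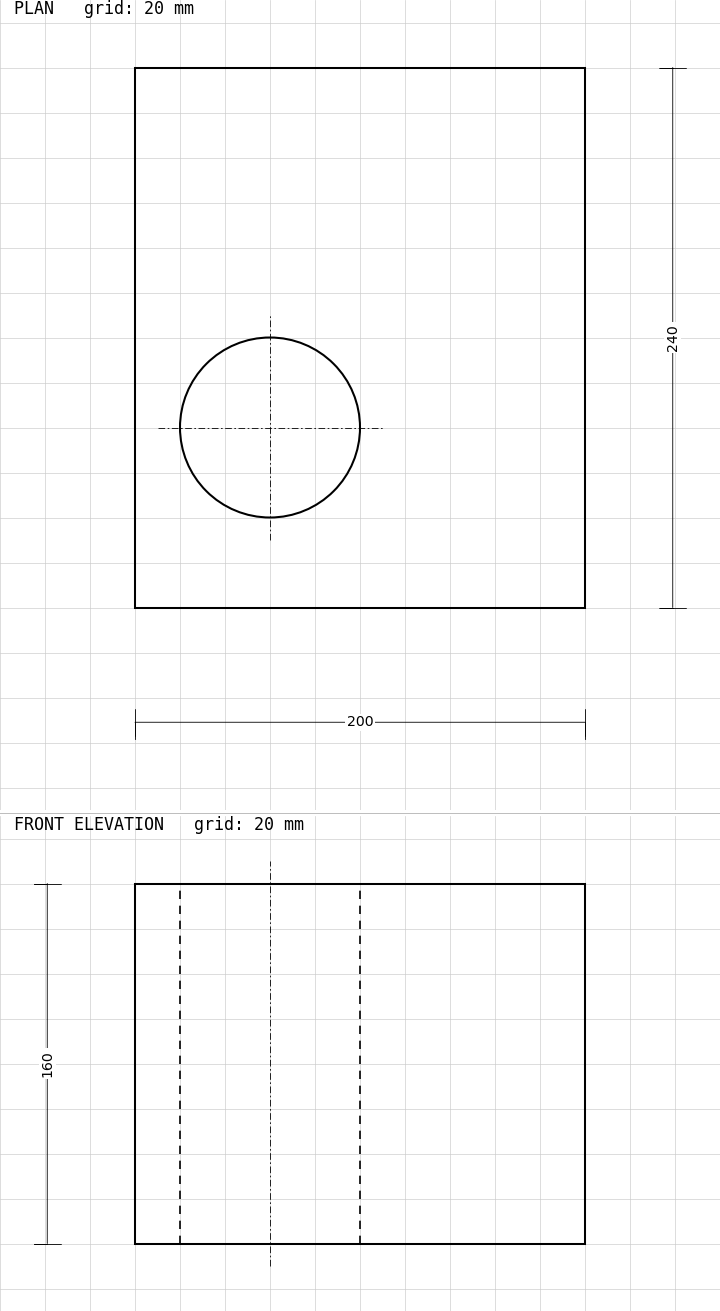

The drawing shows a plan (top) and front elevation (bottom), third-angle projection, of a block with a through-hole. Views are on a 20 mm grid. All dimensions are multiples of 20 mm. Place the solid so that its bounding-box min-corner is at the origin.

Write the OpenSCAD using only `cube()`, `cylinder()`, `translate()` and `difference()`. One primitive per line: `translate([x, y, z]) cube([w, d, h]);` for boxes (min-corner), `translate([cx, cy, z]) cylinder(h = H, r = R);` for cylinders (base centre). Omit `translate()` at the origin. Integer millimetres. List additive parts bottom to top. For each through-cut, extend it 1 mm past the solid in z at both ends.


difference() {
  cube([200, 240, 160]);
  translate([60, 80, -1]) cylinder(h = 162, r = 40);
}
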